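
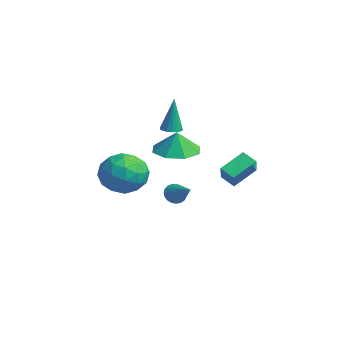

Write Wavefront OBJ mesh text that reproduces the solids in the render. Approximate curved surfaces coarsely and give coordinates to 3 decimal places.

v -1.116 -0.211 1.842
v -0.599 -0.162 1.825
v -1.064 -0.089 3.698
v -0.671 0.057 1.812
v -0.832 0.223 1.806
v -1.049 0.303 1.807
v -1.28 0.282 1.814
v -1.477 0.162 1.828
v -1.604 -0.031 1.844
v -1.633 -0.26 1.86
v -1.56 -0.479 1.873
v -1.4 -0.646 1.879
v -1.182 -0.726 1.878
v -0.952 -0.704 1.87
v -0.754 -0.585 1.857
v -0.628 -0.391 1.841
v -3.141 0.84 -3.099
v -2.85 0.763 -3.618
v -1.779 1.02 -2.361
v -2.885 1.01 -3.614
v -2.964 1.228 -3.521
v -3.074 1.378 -3.355
v -3.195 1.436 -3.145
v -3.307 1.39 -2.927
v -3.391 1.25 -2.738
v -3.431 1.038 -2.612
v -3.421 0.792 -2.57
v -3.363 0.555 -2.62
v -3.267 0.367 -2.752
v -3.148 0.26 -2.945
v -3.029 0.254 -3.164
v -2.929 0.349 -3.371
v -2.866 0.529 -3.532
v 1.705 0.932 0.228
v 1.492 2.116 0.962
v 0.9 1.327 -0.643
v 0.687 2.512 0.091
v 2.313 1.288 -0.171
v 2.1 2.473 0.563
v 1.508 1.684 -1.042
v 1.295 2.868 -0.308
v -0.949 -2.146 0.165
v 0.169 -1.792 -0.131
v -0.449 -4.008 -0.169
v 0.669 -3.654 -0.465
v 0.291 -3.569 0.681
v -0.018 -2.418 0.887
v -0.262 -3.382 -1.187
v -0.571 -2.231 -0.981
v 0.594 -2.557 -0.966
v 0.935 -2.672 0.188
v -1.215 -3.128 -0.488
v -0.874 -3.243 0.666
v -0.434 -1.806 0.046
v 0.154 -3.994 -0.346
v -0.068 -3.944 0.327
v 0.589 -3.736 0.153
v -0.544 -2.173 0.645
v 0.113 -1.966 0.471
v 0.185 -3.01 0.948
v -0.393 -3.834 -0.771
v 0.264 -3.627 -0.945
v -0.869 -2.064 -0.453
v -0.212 -1.856 -0.627
v -0.465 -2.79 -1.248
v 0.473 -2.047 -0.619
v 0.767 -3.142 -0.815
v 0.22 -2.981 -1.239
v 0.038 -2.305 -1.118
v 0.674 -2.115 0.06
v 0.968 -3.209 -0.136
v 0.745 -3.159 0.537
v 0.564 -2.483 0.658
v 0.923 -2.564 -0.431
v -1.248 -2.591 -0.164
v -0.954 -3.685 -0.36
v -0.844 -3.317 -0.958
v -1.025 -2.641 -0.837
v -1.047 -2.658 0.515
v -0.753 -3.753 0.319
v -0.318 -3.495 0.818
v -0.5 -2.819 0.939
v -1.203 -3.236 0.131
v 2.916 -1.68 2.146
v 3.974 -1.739 1.996
v 3.064 -1.72 3.214
v 3.709 -0.967 2.062
v 2.98 -0.612 2.177
v 2.213 -0.883 2.274
v 1.858 -1.62 2.295
v 2.122 -2.393 2.229
v 2.851 -2.747 2.114
v 3.618 -2.476 2.017
f 2 1 4
f 2 4 3
f 4 1 5
f 4 5 3
f 5 1 6
f 5 6 3
f 6 1 7
f 6 7 3
f 7 1 8
f 7 8 3
f 8 1 9
f 8 9 3
f 9 1 10
f 9 10 3
f 10 1 11
f 10 11 3
f 11 1 12
f 11 12 3
f 12 1 13
f 12 13 3
f 13 1 14
f 13 14 3
f 14 1 15
f 14 15 3
f 15 1 16
f 15 16 3
f 16 1 2
f 16 2 3
f 18 17 20
f 18 20 19
f 20 17 21
f 20 21 19
f 21 17 22
f 21 22 19
f 22 17 23
f 22 23 19
f 23 17 24
f 23 24 19
f 24 17 25
f 24 25 19
f 25 17 26
f 25 26 19
f 26 17 27
f 26 27 19
f 27 17 28
f 27 28 19
f 28 17 29
f 28 29 19
f 29 17 30
f 29 30 19
f 30 17 31
f 30 31 19
f 31 17 32
f 31 32 19
f 32 17 33
f 32 33 19
f 33 17 18
f 33 18 19
f 35 37 34
f 38 35 34
f 34 37 36
f 36 38 34
f 35 41 37
f 39 35 38
f 39 41 35
f 37 41 36
f 40 38 36
f 36 41 40
f 40 39 38
f 41 39 40
f 42 79 58
f 79 53 82
f 58 82 47
f 79 82 58
f 42 58 54
f 58 47 59
f 54 59 43
f 58 59 54
f 42 54 63
f 54 43 64
f 63 64 49
f 54 64 63
f 42 63 75
f 63 49 78
f 75 78 52
f 63 78 75
f 42 75 79
f 75 52 83
f 79 83 53
f 75 83 79
f 43 59 70
f 59 47 73
f 70 73 51
f 59 73 70
f 47 82 60
f 82 53 81
f 60 81 46
f 82 81 60
f 53 83 80
f 83 52 76
f 80 76 44
f 83 76 80
f 52 78 77
f 78 49 65
f 77 65 48
f 78 65 77
f 49 64 69
f 64 43 66
f 69 66 50
f 64 66 69
f 45 71 57
f 71 51 72
f 57 72 46
f 71 72 57
f 45 57 55
f 57 46 56
f 55 56 44
f 57 56 55
f 45 55 62
f 55 44 61
f 62 61 48
f 55 61 62
f 45 62 67
f 62 48 68
f 67 68 50
f 62 68 67
f 45 67 71
f 67 50 74
f 71 74 51
f 67 74 71
f 46 72 60
f 72 51 73
f 60 73 47
f 72 73 60
f 44 56 80
f 56 46 81
f 80 81 53
f 56 81 80
f 48 61 77
f 61 44 76
f 77 76 52
f 61 76 77
f 50 68 69
f 68 48 65
f 69 65 49
f 68 65 69
f 51 74 70
f 74 50 66
f 70 66 43
f 74 66 70
f 85 84 87
f 85 87 86
f 87 84 88
f 87 88 86
f 88 84 89
f 88 89 86
f 89 84 90
f 89 90 86
f 90 84 91
f 90 91 86
f 91 84 92
f 91 92 86
f 92 84 93
f 92 93 86
f 93 84 85
f 93 85 86



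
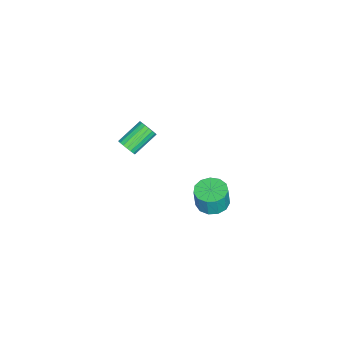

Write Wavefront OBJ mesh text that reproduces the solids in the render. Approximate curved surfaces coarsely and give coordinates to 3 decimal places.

v 1.059 3.964 -4.434
v 1.729 4.482 -4.505
v 1.891 4.435 -3.316
v 1.221 3.916 -3.246
v 1.346 4.764 -4.441
v 1.508 4.716 -3.253
v 0.873 4.791 -4.376
v 1.034 4.744 -3.188
v 0.458 4.556 -4.329
v 0.62 4.508 -3.141
v 0.235 4.132 -4.315
v 0.396 4.085 -3.127
v 0.273 3.656 -4.339
v 0.434 3.608 -3.151
v 0.56 3.277 -4.394
v 0.722 3.229 -3.205
v 1.007 3.116 -4.461
v 1.168 3.068 -3.273
v 1.469 3.224 -4.519
v 1.631 3.177 -3.331
v 1.802 3.567 -4.551
v 1.964 3.52 -3.363
v 1.899 4.036 -4.545
v 2.06 3.989 -3.357
v 4.327 0.835 2.192
v 4.684 1.172 2.392
v 3.63 1.842 3.148
v 3.273 1.505 2.948
v 4.613 1.281 2.196
v 3.559 1.951 2.951
v 4.486 1.302 1.999
v 3.431 1.972 2.754
v 4.326 1.231 1.84
v 3.272 1.901 2.595
v 4.168 1.081 1.751
v 3.113 1.751 2.506
v 4.04 0.883 1.749
v 2.986 1.552 2.505
v 3.97 0.675 1.835
v 2.915 1.344 2.591
v 3.97 0.498 1.992
v 2.916 1.168 2.748
v 4.041 0.389 2.189
v 2.987 1.059 2.944
v 4.169 0.368 2.386
v 3.114 1.038 3.141
v 4.328 0.439 2.545
v 3.274 1.109 3.3
v 4.487 0.589 2.634
v 3.432 1.259 3.389
v 4.614 0.788 2.635
v 3.56 1.457 3.391
v 4.685 0.996 2.549
v 3.63 1.665 3.305
f 2 1 5
f 2 5 3
f 3 5 6
f 3 6 4
f 5 1 7
f 5 7 6
f 6 7 8
f 6 8 4
f 7 1 9
f 7 9 8
f 8 9 10
f 8 10 4
f 9 1 11
f 9 11 10
f 10 11 12
f 10 12 4
f 11 1 13
f 11 13 12
f 12 13 14
f 12 14 4
f 13 1 15
f 13 15 14
f 14 15 16
f 14 16 4
f 15 1 17
f 15 17 16
f 16 17 18
f 16 18 4
f 17 1 19
f 17 19 18
f 18 19 20
f 18 20 4
f 19 1 21
f 19 21 20
f 20 21 22
f 20 22 4
f 21 1 23
f 21 23 22
f 22 23 24
f 22 24 4
f 23 1 2
f 23 2 24
f 24 2 3
f 24 3 4
f 26 25 29
f 26 29 27
f 27 29 30
f 27 30 28
f 29 25 31
f 29 31 30
f 30 31 32
f 30 32 28
f 31 25 33
f 31 33 32
f 32 33 34
f 32 34 28
f 33 25 35
f 33 35 34
f 34 35 36
f 34 36 28
f 35 25 37
f 35 37 36
f 36 37 38
f 36 38 28
f 37 25 39
f 37 39 38
f 38 39 40
f 38 40 28
f 39 25 41
f 39 41 40
f 40 41 42
f 40 42 28
f 41 25 43
f 41 43 42
f 42 43 44
f 42 44 28
f 43 25 45
f 43 45 44
f 44 45 46
f 44 46 28
f 45 25 47
f 45 47 46
f 46 47 48
f 46 48 28
f 47 25 49
f 47 49 48
f 48 49 50
f 48 50 28
f 49 25 51
f 49 51 50
f 50 51 52
f 50 52 28
f 51 25 53
f 51 53 52
f 52 53 54
f 52 54 28
f 53 25 26
f 53 26 54
f 54 26 27
f 54 27 28



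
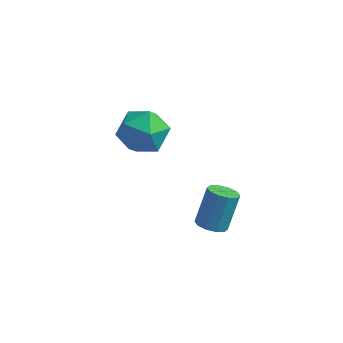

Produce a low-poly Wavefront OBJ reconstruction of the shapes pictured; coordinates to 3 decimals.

v -1.484 2.533 -2.5
v -0.997 2.014 -3.517
v -2.083 0.726 -1.863
v -1.596 0.207 -2.88
v -0.852 0.691 -2.014
v -0.481 1.808 -2.407
v -2.599 0.932 -2.973
v -2.228 2.049 -3.366
v -1.686 1.024 -3.809
v -0.607 0.875 -3.216
v -2.473 1.865 -2.164
v -1.394 1.716 -1.571
v 3.344 -2.421 -3.343
v 3.698 -1.935 -3.639
v 3.829 -1.113 -2.134
v 3.476 -1.599 -1.837
v 3.297 -1.833 -3.66
v 3.429 -1.011 -2.154
v 2.914 -1.955 -3.559
v 3.046 -1.133 -2.054
v 2.696 -2.255 -3.376
v 2.827 -1.434 -1.871
v 2.725 -2.619 -3.18
v 2.857 -1.797 -1.675
v 2.991 -2.907 -3.046
v 3.122 -2.085 -1.541
v 3.391 -3.009 -3.026
v 3.523 -2.187 -1.52
v 3.774 -2.887 -3.126
v 3.906 -2.065 -1.621
v 3.993 -2.586 -3.309
v 4.124 -1.765 -1.804
v 3.963 -2.223 -3.505
v 4.095 -1.401 -2
f 1 12 6
f 1 6 2
f 1 2 8
f 1 8 11
f 1 11 12
f 2 6 10
f 6 12 5
f 12 11 3
f 11 8 7
f 8 2 9
f 4 10 5
f 4 5 3
f 4 3 7
f 4 7 9
f 4 9 10
f 5 10 6
f 3 5 12
f 7 3 11
f 9 7 8
f 10 9 2
f 14 13 17
f 14 17 15
f 15 17 18
f 15 18 16
f 17 13 19
f 17 19 18
f 18 19 20
f 18 20 16
f 19 13 21
f 19 21 20
f 20 21 22
f 20 22 16
f 21 13 23
f 21 23 22
f 22 23 24
f 22 24 16
f 23 13 25
f 23 25 24
f 24 25 26
f 24 26 16
f 25 13 27
f 25 27 26
f 26 27 28
f 26 28 16
f 27 13 29
f 27 29 28
f 28 29 30
f 28 30 16
f 29 13 31
f 29 31 30
f 30 31 32
f 30 32 16
f 31 13 33
f 31 33 32
f 32 33 34
f 32 34 16
f 33 13 14
f 33 14 34
f 34 14 15
f 34 15 16



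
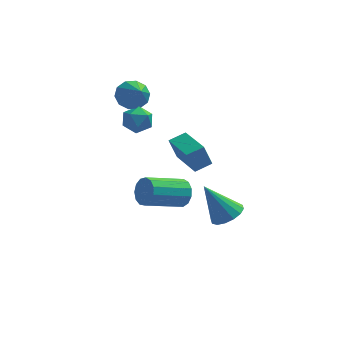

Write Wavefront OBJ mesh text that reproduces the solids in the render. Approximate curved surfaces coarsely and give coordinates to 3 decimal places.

v -1.656 2.223 0.837
v -1.286 1.879 0.259
v -1.834 1.121 1.381
v -1.464 0.777 0.803
v -1.078 1.223 1.293
v -0.968 1.905 0.958
v -2.152 1.095 0.682
v -2.042 1.777 0.347
v -1.593 1.182 0.164
v -0.929 1.261 0.541
v -2.191 1.739 1.099
v -1.527 1.818 1.476
v 0.393 1.096 -3.516
v 0.834 0.793 -2.991
v -0.712 -0.22 -2.279
v -1.153 0.084 -2.804
v 0.677 1.148 -2.824
v -0.868 0.136 -2.112
v 0.431 1.487 -2.877
v -1.115 0.475 -2.165
v 0.172 1.702 -3.133
v -1.373 0.69 -2.421
v -0.017 1.725 -3.51
v -1.562 0.712 -2.799
v -0.075 1.548 -3.89
v -1.621 0.535 -3.178
v 0.015 1.228 -4.15
v -1.531 0.215 -3.438
v 0.225 0.866 -4.209
v -1.321 -0.147 -3.498
v 0.488 0.577 -4.048
v -1.057 -0.436 -3.337
v 0.721 0.453 -3.718
v -0.824 -0.56 -3.007
v 0.85 0.534 -3.324
v -0.696 -0.479 -2.612
v 0.493 -2.553 1.272
v 0.161 -2.646 2.296
v 1.149 -2.149 1.522
v 0.817 -2.241 2.545
v 1.343 -4.019 1.415
v 1.011 -4.111 2.438
v 1.999 -3.614 1.664
v 1.667 -3.707 2.688
v 2.494 -1.02 -3.258
v 3.111 -0.635 -2.901
v 1.486 -0.94 -1.602
v 2.871 -0.33 -3.062
v 2.53 -0.211 -3.275
v 2.18 -0.309 -3.484
v 1.914 -0.597 -3.632
v 1.803 -0.999 -3.68
v 1.878 -1.406 -3.614
v 2.117 -1.71 -3.454
v 2.458 -1.829 -3.24
v 2.808 -1.732 -3.032
v 3.075 -1.444 -2.884
v 3.185 -1.042 -2.836
v -1.872 2.399 1.814
v -1.129 2.663 1.768
v -1.348 1.101 2.846
v -1.343 2.88 2.149
v -1.759 2.913 2.402
v -2.218 2.75 2.431
v -2.545 2.453 2.223
v -2.615 2.135 1.859
v -2.402 1.918 1.478
v -1.985 1.885 1.225
v -1.526 2.048 1.196
v -1.199 2.345 1.404
f 1 12 6
f 1 6 2
f 1 2 8
f 1 8 11
f 1 11 12
f 2 6 10
f 6 12 5
f 12 11 3
f 11 8 7
f 8 2 9
f 4 10 5
f 4 5 3
f 4 3 7
f 4 7 9
f 4 9 10
f 5 10 6
f 3 5 12
f 7 3 11
f 9 7 8
f 10 9 2
f 14 13 17
f 14 17 15
f 15 17 18
f 15 18 16
f 17 13 19
f 17 19 18
f 18 19 20
f 18 20 16
f 19 13 21
f 19 21 20
f 20 21 22
f 20 22 16
f 21 13 23
f 21 23 22
f 22 23 24
f 22 24 16
f 23 13 25
f 23 25 24
f 24 25 26
f 24 26 16
f 25 13 27
f 25 27 26
f 26 27 28
f 26 28 16
f 27 13 29
f 27 29 28
f 28 29 30
f 28 30 16
f 29 13 31
f 29 31 30
f 30 31 32
f 30 32 16
f 31 13 33
f 31 33 32
f 32 33 34
f 32 34 16
f 33 13 35
f 33 35 34
f 34 35 36
f 34 36 16
f 35 13 14
f 35 14 36
f 36 14 15
f 36 15 16
f 38 40 37
f 41 38 37
f 37 40 39
f 39 41 37
f 38 44 40
f 42 38 41
f 42 44 38
f 40 44 39
f 43 41 39
f 39 44 43
f 43 42 41
f 44 42 43
f 46 45 48
f 46 48 47
f 48 45 49
f 48 49 47
f 49 45 50
f 49 50 47
f 50 45 51
f 50 51 47
f 51 45 52
f 51 52 47
f 52 45 53
f 52 53 47
f 53 45 54
f 53 54 47
f 54 45 55
f 54 55 47
f 55 45 56
f 55 56 47
f 56 45 57
f 56 57 47
f 57 45 58
f 57 58 47
f 58 45 46
f 58 46 47
f 60 59 62
f 60 62 61
f 62 59 63
f 62 63 61
f 63 59 64
f 63 64 61
f 64 59 65
f 64 65 61
f 65 59 66
f 65 66 61
f 66 59 67
f 66 67 61
f 67 59 68
f 67 68 61
f 68 59 69
f 68 69 61
f 69 59 70
f 69 70 61
f 70 59 60
f 70 60 61



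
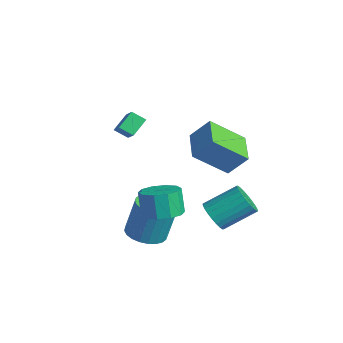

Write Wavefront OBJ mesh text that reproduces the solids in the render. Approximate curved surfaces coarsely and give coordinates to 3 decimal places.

v 4.34 -0.706 2.015
v 3.898 -2.295 3.363
v 2.797 -0.03 2.307
v 2.355 -1.618 3.655
v 4.865 0.038 3.065
v 4.423 -1.55 4.413
v 3.322 0.715 3.357
v 2.88 -0.874 4.705
v 1.775 -3.6 -2.811
v 2.791 -3.58 -2.894
v 2.942 -3.079 -0.911
v 1.925 -3.1 -0.829
v 2.698 -3.203 -2.982
v 2.849 -2.703 -0.999
v 2.465 -2.887 -3.044
v 2.616 -2.386 -1.062
v 2.127 -2.679 -3.071
v 2.278 -2.178 -1.088
v 1.735 -2.611 -3.058
v 1.886 -2.111 -1.075
v 1.349 -2.694 -3.007
v 1.5 -2.194 -1.025
v 1.028 -2.915 -2.927
v 1.179 -2.415 -0.945
v 0.82 -3.241 -2.829
v 0.971 -2.74 -0.847
v 0.758 -3.621 -2.729
v 0.909 -3.12 -0.746
v 0.851 -3.997 -2.641
v 1.002 -3.497 -0.658
v 1.084 -4.314 -2.578
v 1.235 -3.813 -0.596
v 1.422 -4.522 -2.552
v 1.573 -4.021 -0.569
v 1.814 -4.589 -2.565
v 1.965 -4.089 -0.582
v 2.2 -4.506 -2.615
v 2.351 -4.006 -0.633
v 2.521 -4.285 -2.695
v 2.672 -3.785 -0.713
v 2.729 -3.96 -2.793
v 2.88 -3.459 -0.811
v 3.881 -3.744 -0.039
v 4.573 -4.377 0.245
v 4.111 -4.309 1.523
v 3.419 -3.676 1.239
v 4.799 -3.817 0.297
v 4.337 -3.75 1.575
v 4.674 -3.23 0.221
v 4.212 -3.162 1.498
v 4.246 -2.838 0.046
v 3.784 -2.771 1.323
v 3.679 -2.793 -0.162
v 3.217 -2.725 1.115
v 3.189 -3.111 -0.323
v 2.727 -3.043 0.955
v 2.963 -3.67 -0.375
v 2.501 -3.603 0.903
v 3.088 -4.258 -0.298
v 2.626 -4.19 0.979
v 3.516 -4.649 -0.123
v 3.054 -4.582 1.154
v 4.083 -4.695 0.085
v 3.621 -4.627 1.362
v -2.246 -3.275 1.868
v -2.576 -2.455 2.522
v -1.79 -2.748 1.437
v -2.12 -1.927 2.092
v -1.1 -3.533 2.768
v -1.43 -2.712 3.423
v -0.644 -3.005 2.338
v -0.974 -2.185 2.992
v 3.07 -0.756 -1.734
v 3.325 -0.355 -2.462
v 3.725 1.218 -1.455
v 3.47 0.816 -0.726
v 2.995 -0.275 -2.455
v 3.395 1.297 -1.447
v 2.677 -0.269 -2.338
v 3.076 1.303 -1.33
v 2.418 -0.338 -2.129
v 2.818 1.235 -1.121
v 2.259 -0.469 -1.86
v 2.658 1.103 -0.852
v 2.223 -0.645 -1.571
v 2.622 0.928 -0.564
v 2.316 -0.838 -1.308
v 2.716 0.735 -0.3
v 2.524 -1.018 -1.109
v 2.924 0.555 -0.102
v 2.815 -1.158 -1.005
v 3.215 0.415 0.002
v 3.145 -1.237 -1.013
v 3.545 0.335 -0.005
v 3.464 -1.243 -1.13
v 3.863 0.329 -0.122
v 3.722 -1.175 -1.339
v 4.122 0.398 -0.331
v 3.882 -1.043 -1.608
v 4.281 0.529 -0.6
v 3.918 -0.868 -1.896
v 4.317 0.705 -0.889
v 3.824 -0.675 -2.16
v 4.224 0.898 -1.152
v 3.616 -0.495 -2.358
v 4.016 1.078 -1.351
f 2 4 1
f 5 2 1
f 1 4 3
f 3 5 1
f 2 8 4
f 6 2 5
f 6 8 2
f 4 8 3
f 7 5 3
f 3 8 7
f 7 6 5
f 8 6 7
f 10 9 13
f 10 13 11
f 11 13 14
f 11 14 12
f 13 9 15
f 13 15 14
f 14 15 16
f 14 16 12
f 15 9 17
f 15 17 16
f 16 17 18
f 16 18 12
f 17 9 19
f 17 19 18
f 18 19 20
f 18 20 12
f 19 9 21
f 19 21 20
f 20 21 22
f 20 22 12
f 21 9 23
f 21 23 22
f 22 23 24
f 22 24 12
f 23 9 25
f 23 25 24
f 24 25 26
f 24 26 12
f 25 9 27
f 25 27 26
f 26 27 28
f 26 28 12
f 27 9 29
f 27 29 28
f 28 29 30
f 28 30 12
f 29 9 31
f 29 31 30
f 30 31 32
f 30 32 12
f 31 9 33
f 31 33 32
f 32 33 34
f 32 34 12
f 33 9 35
f 33 35 34
f 34 35 36
f 34 36 12
f 35 9 37
f 35 37 36
f 36 37 38
f 36 38 12
f 37 9 39
f 37 39 38
f 38 39 40
f 38 40 12
f 39 9 41
f 39 41 40
f 40 41 42
f 40 42 12
f 41 9 10
f 41 10 42
f 42 10 11
f 42 11 12
f 44 43 47
f 44 47 45
f 45 47 48
f 45 48 46
f 47 43 49
f 47 49 48
f 48 49 50
f 48 50 46
f 49 43 51
f 49 51 50
f 50 51 52
f 50 52 46
f 51 43 53
f 51 53 52
f 52 53 54
f 52 54 46
f 53 43 55
f 53 55 54
f 54 55 56
f 54 56 46
f 55 43 57
f 55 57 56
f 56 57 58
f 56 58 46
f 57 43 59
f 57 59 58
f 58 59 60
f 58 60 46
f 59 43 61
f 59 61 60
f 60 61 62
f 60 62 46
f 61 43 63
f 61 63 62
f 62 63 64
f 62 64 46
f 63 43 44
f 63 44 64
f 64 44 45
f 64 45 46
f 66 68 65
f 69 66 65
f 65 68 67
f 67 69 65
f 66 72 68
f 70 66 69
f 70 72 66
f 68 72 67
f 71 69 67
f 67 72 71
f 71 70 69
f 72 70 71
f 74 73 77
f 74 77 75
f 75 77 78
f 75 78 76
f 77 73 79
f 77 79 78
f 78 79 80
f 78 80 76
f 79 73 81
f 79 81 80
f 80 81 82
f 80 82 76
f 81 73 83
f 81 83 82
f 82 83 84
f 82 84 76
f 83 73 85
f 83 85 84
f 84 85 86
f 84 86 76
f 85 73 87
f 85 87 86
f 86 87 88
f 86 88 76
f 87 73 89
f 87 89 88
f 88 89 90
f 88 90 76
f 89 73 91
f 89 91 90
f 90 91 92
f 90 92 76
f 91 73 93
f 91 93 92
f 92 93 94
f 92 94 76
f 93 73 95
f 93 95 94
f 94 95 96
f 94 96 76
f 95 73 97
f 95 97 96
f 96 97 98
f 96 98 76
f 97 73 99
f 97 99 98
f 98 99 100
f 98 100 76
f 99 73 101
f 99 101 100
f 100 101 102
f 100 102 76
f 101 73 103
f 101 103 102
f 102 103 104
f 102 104 76
f 103 73 105
f 103 105 104
f 104 105 106
f 104 106 76
f 105 73 74
f 105 74 106
f 106 74 75
f 106 75 76



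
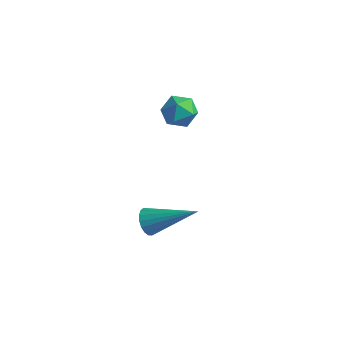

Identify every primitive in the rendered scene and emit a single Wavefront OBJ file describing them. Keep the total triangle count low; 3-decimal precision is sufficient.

v 1.195 -1.35 1.298
v 1.487 -1.723 1.084
v 2.665 -0.71 2.182
v 1.504 -1.55 0.931
v 1.46 -1.338 0.85
v 1.363 -1.128 0.859
v 1.233 -0.962 0.954
v 1.096 -0.872 1.118
v 0.978 -0.877 1.317
v 0.904 -0.976 1.512
v 0.887 -1.149 1.666
v 0.931 -1.362 1.746
v 1.028 -1.572 1.737
v 1.157 -1.738 1.642
v 1.295 -1.827 1.478
v 1.412 -1.822 1.279
v -1.207 3.019 2.459
v -0.807 3.561 2.627
v -0.373 2.319 2.733
v 0.027 2.861 2.901
v -0.524 2.702 3.292
v -1.039 3.135 3.123
v -0.141 2.745 2.237
v -0.656 3.178 2.068
v -0.148 3.392 2.49
v -0.385 3.365 3.142
v -0.795 2.515 2.218
v -1.032 2.488 2.87
f 2 1 4
f 2 4 3
f 4 1 5
f 4 5 3
f 5 1 6
f 5 6 3
f 6 1 7
f 6 7 3
f 7 1 8
f 7 8 3
f 8 1 9
f 8 9 3
f 9 1 10
f 9 10 3
f 10 1 11
f 10 11 3
f 11 1 12
f 11 12 3
f 12 1 13
f 12 13 3
f 13 1 14
f 13 14 3
f 14 1 15
f 14 15 3
f 15 1 16
f 15 16 3
f 16 1 2
f 16 2 3
f 17 28 22
f 17 22 18
f 17 18 24
f 17 24 27
f 17 27 28
f 18 22 26
f 22 28 21
f 28 27 19
f 27 24 23
f 24 18 25
f 20 26 21
f 20 21 19
f 20 19 23
f 20 23 25
f 20 25 26
f 21 26 22
f 19 21 28
f 23 19 27
f 25 23 24
f 26 25 18



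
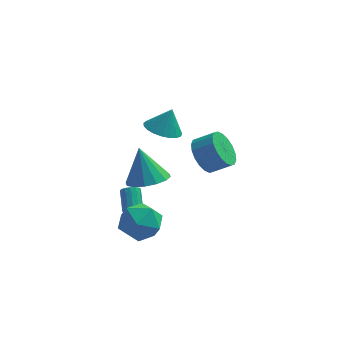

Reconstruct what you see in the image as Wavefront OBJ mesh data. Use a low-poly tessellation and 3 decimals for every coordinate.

v 0.561 3.114 -2.239
v 1.144 3.224 -3.154
v 2.182 3.197 -2.495
v 1.599 3.086 -1.581
v 1.07 3.684 -3.017
v 2.108 3.656 -2.358
v 0.894 4.03 -2.726
v 1.933 4.003 -2.067
v 0.653 4.195 -2.339
v 1.691 4.168 -1.68
v 0.394 4.146 -1.932
v 1.432 4.119 -1.274
v 0.167 3.893 -1.586
v 1.205 3.865 -0.927
v 0.019 3.485 -1.37
v 1.057 3.457 -0.711
v -0.022 3.003 -1.325
v 1.016 2.976 -0.666
v 0.052 2.544 -1.462
v 1.09 2.516 -0.803
v 0.227 2.197 -1.753
v 1.266 2.17 -1.094
v 0.469 2.032 -2.14
v 1.507 2.005 -1.481
v 0.728 2.081 -2.546
v 1.766 2.054 -1.888
v 0.955 2.335 -2.893
v 1.993 2.307 -2.234
v 1.103 2.743 -3.109
v 2.141 2.715 -2.45
v -1.947 -1.144 -2.64
v -0.936 -1.52 -3.186
v -2.884 -2.74 -3.274
v -1.873 -3.116 -3.82
v -1.937 -3.1 -2.613
v -1.358 -2.114 -2.221
v -2.462 -2.146 -4.239
v -1.883 -1.16 -3.847
v -1.254 -2.139 -4.175
v -0.93 -2.729 -3.17
v -2.89 -1.531 -3.29
v -2.566 -2.121 -2.285
v -2.461 -0.604 -3.695
v -2.062 -0.369 -3.885
v -2.301 0.64 -3.134
v -2.699 0.404 -2.945
v -2.259 -0.301 -4.039
v -2.498 0.707 -3.288
v -2.511 -0.315 -4.1
v -2.749 0.694 -3.349
v -2.748 -0.406 -4.053
v -2.987 0.603 -3.302
v -2.909 -0.55 -3.91
v -3.148 0.458 -3.16
v -2.949 -0.709 -3.71
v -3.188 0.3 -2.959
v -2.859 -0.84 -3.506
v -3.098 0.169 -2.755
v -2.662 -0.907 -3.352
v -2.901 0.101 -2.601
v -2.411 -0.894 -3.291
v -2.649 0.115 -2.54
v -2.173 -0.803 -3.338
v -2.412 0.206 -2.587
v -2.012 -0.658 -3.48
v -2.251 0.35 -2.73
v -1.972 -0.5 -3.681
v -2.211 0.509 -2.93
v -1.481 3.541 -0.71
v -0.679 4.026 -1.086
v -1.039 3.819 0.59
v -0.962 4.335 -1.056
v -1.335 4.506 -0.966
v -1.733 4.511 -0.832
v -2.087 4.347 -0.677
v -2.337 4.044 -0.527
v -2.438 3.654 -0.409
v -2.374 3.245 -0.343
v -2.155 2.886 -0.34
v -1.82 2.641 -0.401
v -1.426 2.551 -0.516
v -1.041 2.632 -0.664
v -0.733 2.871 -0.82
v -0.554 3.225 -0.957
v -0.535 3.634 -1.051
v -1.479 -2.461 0.124
v -0.568 -1.904 0.196
v -1.961 -1.899 1.896
v -0.936 -1.549 -0.017
v -1.45 -1.439 -0.192
v -1.971 -1.602 -0.282
v -2.361 -1.995 -0.263
v -2.514 -2.513 -0.141
v -2.39 -3.017 0.052
v -2.022 -3.372 0.265
v -1.508 -3.483 0.44
v -0.987 -3.319 0.53
v -0.597 -2.926 0.511
v -0.444 -2.408 0.389
f 2 1 5
f 2 5 3
f 3 5 6
f 3 6 4
f 5 1 7
f 5 7 6
f 6 7 8
f 6 8 4
f 7 1 9
f 7 9 8
f 8 9 10
f 8 10 4
f 9 1 11
f 9 11 10
f 10 11 12
f 10 12 4
f 11 1 13
f 11 13 12
f 12 13 14
f 12 14 4
f 13 1 15
f 13 15 14
f 14 15 16
f 14 16 4
f 15 1 17
f 15 17 16
f 16 17 18
f 16 18 4
f 17 1 19
f 17 19 18
f 18 19 20
f 18 20 4
f 19 1 21
f 19 21 20
f 20 21 22
f 20 22 4
f 21 1 23
f 21 23 22
f 22 23 24
f 22 24 4
f 23 1 25
f 23 25 24
f 24 25 26
f 24 26 4
f 25 1 27
f 25 27 26
f 26 27 28
f 26 28 4
f 27 1 29
f 27 29 28
f 28 29 30
f 28 30 4
f 29 1 2
f 29 2 30
f 30 2 3
f 30 3 4
f 31 42 36
f 31 36 32
f 31 32 38
f 31 38 41
f 31 41 42
f 32 36 40
f 36 42 35
f 42 41 33
f 41 38 37
f 38 32 39
f 34 40 35
f 34 35 33
f 34 33 37
f 34 37 39
f 34 39 40
f 35 40 36
f 33 35 42
f 37 33 41
f 39 37 38
f 40 39 32
f 44 43 47
f 44 47 45
f 45 47 48
f 45 48 46
f 47 43 49
f 47 49 48
f 48 49 50
f 48 50 46
f 49 43 51
f 49 51 50
f 50 51 52
f 50 52 46
f 51 43 53
f 51 53 52
f 52 53 54
f 52 54 46
f 53 43 55
f 53 55 54
f 54 55 56
f 54 56 46
f 55 43 57
f 55 57 56
f 56 57 58
f 56 58 46
f 57 43 59
f 57 59 58
f 58 59 60
f 58 60 46
f 59 43 61
f 59 61 60
f 60 61 62
f 60 62 46
f 61 43 63
f 61 63 62
f 62 63 64
f 62 64 46
f 63 43 65
f 63 65 64
f 64 65 66
f 64 66 46
f 65 43 67
f 65 67 66
f 66 67 68
f 66 68 46
f 67 43 44
f 67 44 68
f 68 44 45
f 68 45 46
f 70 69 72
f 70 72 71
f 72 69 73
f 72 73 71
f 73 69 74
f 73 74 71
f 74 69 75
f 74 75 71
f 75 69 76
f 75 76 71
f 76 69 77
f 76 77 71
f 77 69 78
f 77 78 71
f 78 69 79
f 78 79 71
f 79 69 80
f 79 80 71
f 80 69 81
f 80 81 71
f 81 69 82
f 81 82 71
f 82 69 83
f 82 83 71
f 83 69 84
f 83 84 71
f 84 69 85
f 84 85 71
f 85 69 70
f 85 70 71
f 87 86 89
f 87 89 88
f 89 86 90
f 89 90 88
f 90 86 91
f 90 91 88
f 91 86 92
f 91 92 88
f 92 86 93
f 92 93 88
f 93 86 94
f 93 94 88
f 94 86 95
f 94 95 88
f 95 86 96
f 95 96 88
f 96 86 97
f 96 97 88
f 97 86 98
f 97 98 88
f 98 86 99
f 98 99 88
f 99 86 87
f 99 87 88



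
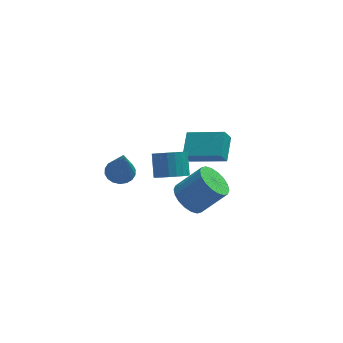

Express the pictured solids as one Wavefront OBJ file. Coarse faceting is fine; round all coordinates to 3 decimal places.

v 1.175 -0.074 -0.261
v 1.877 -0.405 0.034
v 1.927 0.503 0.935
v 1.225 0.834 0.641
v 1.996 -0.18 -0.199
v 2.046 0.728 0.702
v 1.973 0.063 -0.443
v 2.023 0.971 0.458
v 1.812 0.283 -0.655
v 1.862 1.19 0.246
v 1.541 0.441 -0.799
v 1.591 1.348 0.102
v 1.207 0.51 -0.85
v 1.257 1.417 0.051
v 0.867 0.478 -0.799
v 0.917 1.385 0.102
v 0.581 0.35 -0.655
v 0.631 1.258 0.246
v 0.397 0.15 -0.443
v 0.447 1.057 0.458
v 0.347 -0.089 -0.199
v 0.397 0.818 0.702
v 0.441 -0.326 0.034
v 0.491 0.582 0.935
v 0.662 -0.519 0.216
v 0.712 0.389 1.117
v 0.971 -0.635 0.316
v 1.021 0.273 1.217
v 1.316 -0.654 0.316
v 1.366 0.254 1.217
v 1.636 -0.573 0.216
v 1.686 0.335 1.117
v 2.145 2.779 -1.729
v 3.829 1.948 -1.131
v 2.557 4.024 -1.159
v 4.24 3.194 -0.561
v 2.5 2.986 -2.439
v 4.183 2.156 -1.841
v 2.911 4.232 -1.869
v 4.595 3.401 -1.271
v 1.544 -2.555 0.562
v 2.18 -2.366 -0.047
v 3.352 -2.397 1.17
v 2.716 -2.585 1.778
v 2.063 -2.003 0.075
v 3.235 -2.034 1.292
v 1.843 -1.749 0.294
v 3.015 -1.78 1.51
v 1.564 -1.655 0.565
v 2.736 -1.685 1.782
v 1.281 -1.739 0.836
v 2.453 -1.769 2.052
v 1.05 -1.984 1.052
v 2.222 -2.015 2.269
v 0.917 -2.343 1.171
v 2.089 -2.373 2.388
v 0.908 -2.743 1.17
v 2.08 -2.774 2.387
v 1.025 -3.106 1.048
v 2.197 -3.137 2.265
v 1.245 -3.36 0.83
v 2.417 -3.391 2.046
v 1.524 -3.455 0.558
v 2.696 -3.485 1.775
v 1.807 -3.371 0.288
v 2.979 -3.401 1.504
v 2.038 -3.125 0.071
v 3.21 -3.156 1.288
v 2.171 -2.767 -0.048
v 3.343 -2.797 1.169
v -0.95 1.985 -1.671
v -0.213 2.05 -1.685
v -0.85 1.295 0.331
v -0.31 2.346 -1.578
v -0.534 2.571 -1.489
v -0.841 2.679 -1.437
v -1.169 2.65 -1.431
v -1.454 2.49 -1.472
v -1.638 2.229 -1.553
v -1.687 1.92 -1.657
v -1.589 1.625 -1.764
v -1.365 1.4 -1.852
v -1.058 1.292 -1.905
v -0.73 1.321 -1.911
v -0.446 1.481 -1.87
v -0.261 1.742 -1.789
f 2 1 5
f 2 5 3
f 3 5 6
f 3 6 4
f 5 1 7
f 5 7 6
f 6 7 8
f 6 8 4
f 7 1 9
f 7 9 8
f 8 9 10
f 8 10 4
f 9 1 11
f 9 11 10
f 10 11 12
f 10 12 4
f 11 1 13
f 11 13 12
f 12 13 14
f 12 14 4
f 13 1 15
f 13 15 14
f 14 15 16
f 14 16 4
f 15 1 17
f 15 17 16
f 16 17 18
f 16 18 4
f 17 1 19
f 17 19 18
f 18 19 20
f 18 20 4
f 19 1 21
f 19 21 20
f 20 21 22
f 20 22 4
f 21 1 23
f 21 23 22
f 22 23 24
f 22 24 4
f 23 1 25
f 23 25 24
f 24 25 26
f 24 26 4
f 25 1 27
f 25 27 26
f 26 27 28
f 26 28 4
f 27 1 29
f 27 29 28
f 28 29 30
f 28 30 4
f 29 1 31
f 29 31 30
f 30 31 32
f 30 32 4
f 31 1 2
f 31 2 32
f 32 2 3
f 32 3 4
f 34 36 33
f 37 34 33
f 33 36 35
f 35 37 33
f 34 40 36
f 38 34 37
f 38 40 34
f 36 40 35
f 39 37 35
f 35 40 39
f 39 38 37
f 40 38 39
f 42 41 45
f 42 45 43
f 43 45 46
f 43 46 44
f 45 41 47
f 45 47 46
f 46 47 48
f 46 48 44
f 47 41 49
f 47 49 48
f 48 49 50
f 48 50 44
f 49 41 51
f 49 51 50
f 50 51 52
f 50 52 44
f 51 41 53
f 51 53 52
f 52 53 54
f 52 54 44
f 53 41 55
f 53 55 54
f 54 55 56
f 54 56 44
f 55 41 57
f 55 57 56
f 56 57 58
f 56 58 44
f 57 41 59
f 57 59 58
f 58 59 60
f 58 60 44
f 59 41 61
f 59 61 60
f 60 61 62
f 60 62 44
f 61 41 63
f 61 63 62
f 62 63 64
f 62 64 44
f 63 41 65
f 63 65 64
f 64 65 66
f 64 66 44
f 65 41 67
f 65 67 66
f 66 67 68
f 66 68 44
f 67 41 69
f 67 69 68
f 68 69 70
f 68 70 44
f 69 41 42
f 69 42 70
f 70 42 43
f 70 43 44
f 72 71 74
f 72 74 73
f 74 71 75
f 74 75 73
f 75 71 76
f 75 76 73
f 76 71 77
f 76 77 73
f 77 71 78
f 77 78 73
f 78 71 79
f 78 79 73
f 79 71 80
f 79 80 73
f 80 71 81
f 80 81 73
f 81 71 82
f 81 82 73
f 82 71 83
f 82 83 73
f 83 71 84
f 83 84 73
f 84 71 85
f 84 85 73
f 85 71 86
f 85 86 73
f 86 71 72
f 86 72 73



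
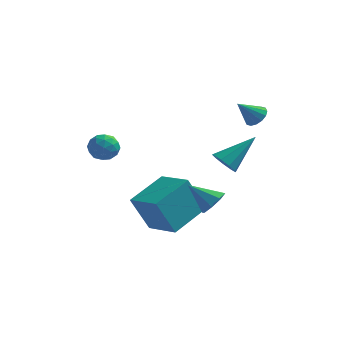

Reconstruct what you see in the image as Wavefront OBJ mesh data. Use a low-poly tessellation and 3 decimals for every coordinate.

v -2.83 -0.545 0.303
v -2.302 -0.104 -0.014
v -2.698 -1.356 -0.606
v -2.17 -0.915 -0.923
v -2.025 -1.27 -0.27
v -2.106 -0.769 0.292
v -2.894 -0.691 -0.912
v -2.975 -0.19 -0.35
v -2.342 -0.195 -0.765
v -1.805 -0.552 -0.368
v -3.195 -0.908 -0.252
v -2.658 -1.265 0.145
v -2.577 -0.253 0.224
v -2.423 -1.207 -0.844
v -2.337 -1.415 -0.46
v -2.027 -1.156 -0.647
v -2.462 -0.644 0.404
v -2.152 -0.385 0.218
v -1.989 -1.07 0.067
v -2.848 -1.075 -0.838
v -2.538 -0.816 -1.024
v -2.973 -0.304 0.027
v -2.663 -0.045 -0.16
v -3.011 -0.39 -0.687
v -2.29 -0.048 -0.403
v -2.213 -0.524 -0.937
v -2.638 -0.393 -0.931
v -2.686 -0.098 -0.601
v -1.975 -0.258 -0.17
v -1.898 -0.734 -0.704
v -1.812 -0.943 -0.321
v -1.86 -0.648 0.009
v -1.998 -0.311 -0.611
v -3.102 -0.726 0.084
v -3.025 -1.202 -0.45
v -3.14 -0.812 -0.629
v -3.188 -0.517 -0.299
v -2.787 -0.936 0.317
v -2.71 -1.412 -0.217
v -2.314 -1.362 -0.019
v -2.362 -1.067 0.311
v -3.002 -1.149 -0.009
v -0.498 -0.715 -5.14
v -1.292 -0.959 -3.343
v 0.51 1.022 -4.46
v -0.284 0.778 -2.662
v 0.904 -1.718 -4.658
v 0.11 -1.962 -2.86
v 1.912 0.019 -3.977
v 1.118 -0.225 -2.18
v 2.564 -1.634 -2.657
v 3.019 -1.454 -2.102
v 1.416 -1.546 -1.743
v 2.83 -1 -2.383
v 2.485 -0.917 -2.824
v 2.186 -1.254 -3.168
v 2.109 -1.813 -3.212
v 2.298 -2.267 -2.931
v 2.643 -2.35 -2.489
v 2.942 -2.013 -2.146
v 3.598 2.406 0.759
v 3.954 1.887 0.774
v 2.842 1.914 1.681
v 4.089 2.088 0.992
v 4.093 2.374 1.148
v 3.964 2.669 1.2
v 3.737 2.894 1.134
v 3.473 2.988 0.967
v 3.242 2.926 0.745
v 3.107 2.725 0.526
v 3.104 2.439 0.37
v 3.233 2.144 0.319
v 3.46 1.919 0.385
v 3.724 1.825 0.552
v 2.99 -1.64 -0.176
v 3.211 -1.267 -0.713
v 4.13 -0.6 1.016
v 2.828 -1.066 -0.523
v 2.522 -1.133 -0.17
v 2.434 -1.438 0.179
v 2.607 -1.837 0.362
v 2.959 -2.144 0.294
v 3.325 -2.215 0.005
v 3.535 -2.017 -0.368
v 3.49 -1.642 -0.652
f 1 38 17
f 38 12 41
f 17 41 6
f 38 41 17
f 1 17 13
f 17 6 18
f 13 18 2
f 17 18 13
f 1 13 22
f 13 2 23
f 22 23 8
f 13 23 22
f 1 22 34
f 22 8 37
f 34 37 11
f 22 37 34
f 1 34 38
f 34 11 42
f 38 42 12
f 34 42 38
f 2 18 29
f 18 6 32
f 29 32 10
f 18 32 29
f 6 41 19
f 41 12 40
f 19 40 5
f 41 40 19
f 12 42 39
f 42 11 35
f 39 35 3
f 42 35 39
f 11 37 36
f 37 8 24
f 36 24 7
f 37 24 36
f 8 23 28
f 23 2 25
f 28 25 9
f 23 25 28
f 4 30 16
f 30 10 31
f 16 31 5
f 30 31 16
f 4 16 14
f 16 5 15
f 14 15 3
f 16 15 14
f 4 14 21
f 14 3 20
f 21 20 7
f 14 20 21
f 4 21 26
f 21 7 27
f 26 27 9
f 21 27 26
f 4 26 30
f 26 9 33
f 30 33 10
f 26 33 30
f 5 31 19
f 31 10 32
f 19 32 6
f 31 32 19
f 3 15 39
f 15 5 40
f 39 40 12
f 15 40 39
f 7 20 36
f 20 3 35
f 36 35 11
f 20 35 36
f 9 27 28
f 27 7 24
f 28 24 8
f 27 24 28
f 10 33 29
f 33 9 25
f 29 25 2
f 33 25 29
f 44 46 43
f 47 44 43
f 43 46 45
f 45 47 43
f 44 50 46
f 48 44 47
f 48 50 44
f 46 50 45
f 49 47 45
f 45 50 49
f 49 48 47
f 50 48 49
f 52 51 54
f 52 54 53
f 54 51 55
f 54 55 53
f 55 51 56
f 55 56 53
f 56 51 57
f 56 57 53
f 57 51 58
f 57 58 53
f 58 51 59
f 58 59 53
f 59 51 60
f 59 60 53
f 60 51 52
f 60 52 53
f 62 61 64
f 62 64 63
f 64 61 65
f 64 65 63
f 65 61 66
f 65 66 63
f 66 61 67
f 66 67 63
f 67 61 68
f 67 68 63
f 68 61 69
f 68 69 63
f 69 61 70
f 69 70 63
f 70 61 71
f 70 71 63
f 71 61 72
f 71 72 63
f 72 61 73
f 72 73 63
f 73 61 74
f 73 74 63
f 74 61 62
f 74 62 63
f 76 75 78
f 76 78 77
f 78 75 79
f 78 79 77
f 79 75 80
f 79 80 77
f 80 75 81
f 80 81 77
f 81 75 82
f 81 82 77
f 82 75 83
f 82 83 77
f 83 75 84
f 83 84 77
f 84 75 85
f 84 85 77
f 85 75 76
f 85 76 77



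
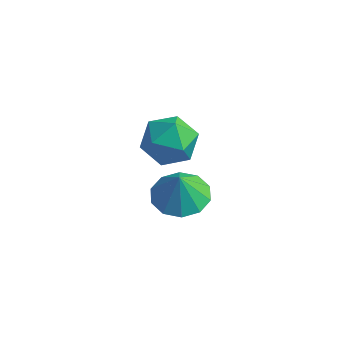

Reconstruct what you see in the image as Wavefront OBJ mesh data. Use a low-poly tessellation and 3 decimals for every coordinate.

v -2.021 2.05 -2.778
v -1.384 2.458 -1.96
v -0.976 0.582 -2.86
v -0.339 0.99 -2.042
v -1.382 0.659 -1.825
v -2.027 1.567 -1.774
v -0.333 1.473 -3.046
v -0.978 2.381 -2.995
v -0.341 2.101 -2.125
v -0.989 1.598 -1.37
v -1.371 1.442 -3.45
v -2.019 0.939 -2.695
v 1.272 -2.127 -0.63
v 1.931 -1.379 -0.554
v 1.308 -2.273 0.49
v 1.364 -1.139 -0.504
v 0.761 -1.277 -0.502
v 0.354 -1.739 -0.549
v 0.297 -2.349 -0.627
v 0.612 -2.875 -0.706
v 1.179 -3.115 -0.756
v 1.782 -2.977 -0.758
v 2.19 -2.515 -0.711
v 2.247 -1.905 -0.633
f 1 12 6
f 1 6 2
f 1 2 8
f 1 8 11
f 1 11 12
f 2 6 10
f 6 12 5
f 12 11 3
f 11 8 7
f 8 2 9
f 4 10 5
f 4 5 3
f 4 3 7
f 4 7 9
f 4 9 10
f 5 10 6
f 3 5 12
f 7 3 11
f 9 7 8
f 10 9 2
f 14 13 16
f 14 16 15
f 16 13 17
f 16 17 15
f 17 13 18
f 17 18 15
f 18 13 19
f 18 19 15
f 19 13 20
f 19 20 15
f 20 13 21
f 20 21 15
f 21 13 22
f 21 22 15
f 22 13 23
f 22 23 15
f 23 13 24
f 23 24 15
f 24 13 14
f 24 14 15



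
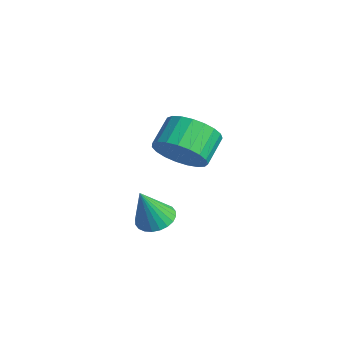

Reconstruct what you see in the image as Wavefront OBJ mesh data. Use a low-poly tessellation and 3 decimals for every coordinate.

v -0.484 -1.147 1.804
v 0.335 -0.596 1.884
v -0.278 0.219 2.536
v -1.096 -0.333 2.456
v 0.165 -0.448 1.54
v -0.448 0.367 2.191
v -0.117 -0.421 1.241
v -0.73 0.394 1.892
v -0.462 -0.519 1.039
v -1.075 0.295 1.691
v -0.811 -0.726 0.97
v -1.424 0.088 1.622
v -1.103 -1.006 1.045
v -1.716 -0.192 1.697
v -1.288 -1.311 1.251
v -1.901 -0.496 1.903
v -1.334 -1.587 1.553
v -1.947 -0.772 2.205
v -1.233 -1.787 1.898
v -1.846 -0.972 2.55
v -1.003 -1.876 2.227
v -1.616 -1.062 2.879
v -0.682 -1.84 2.483
v -1.295 -1.025 3.135
v -0.327 -1.684 2.622
v -0.94 -0.869 3.273
v 0 -1.435 2.619
v -0.612 -0.62 3.27
v 0.245 -1.136 2.475
v -0.368 -0.321 3.126
v 0.363 -0.839 2.215
v -0.25 -0.025 2.867
v 2.671 -3.432 1.501
v 3.31 -3.565 1.401
v 2.769 -3.988 2.859
v 3.322 -3.326 1.498
v 3.236 -3.104 1.595
v 3.064 -2.932 1.678
v 2.832 -2.836 1.734
v 2.575 -2.83 1.755
v 2.333 -2.916 1.737
v 2.142 -3.081 1.683
v 2.032 -3.299 1.602
v 2.019 -3.537 1.505
v 2.106 -3.76 1.408
v 2.278 -3.932 1.325
v 2.51 -4.028 1.269
v 2.767 -4.034 1.248
v 3.009 -3.947 1.266
v 3.199 -3.783 1.319
f 2 1 5
f 2 5 3
f 3 5 6
f 3 6 4
f 5 1 7
f 5 7 6
f 6 7 8
f 6 8 4
f 7 1 9
f 7 9 8
f 8 9 10
f 8 10 4
f 9 1 11
f 9 11 10
f 10 11 12
f 10 12 4
f 11 1 13
f 11 13 12
f 12 13 14
f 12 14 4
f 13 1 15
f 13 15 14
f 14 15 16
f 14 16 4
f 15 1 17
f 15 17 16
f 16 17 18
f 16 18 4
f 17 1 19
f 17 19 18
f 18 19 20
f 18 20 4
f 19 1 21
f 19 21 20
f 20 21 22
f 20 22 4
f 21 1 23
f 21 23 22
f 22 23 24
f 22 24 4
f 23 1 25
f 23 25 24
f 24 25 26
f 24 26 4
f 25 1 27
f 25 27 26
f 26 27 28
f 26 28 4
f 27 1 29
f 27 29 28
f 28 29 30
f 28 30 4
f 29 1 31
f 29 31 30
f 30 31 32
f 30 32 4
f 31 1 2
f 31 2 32
f 32 2 3
f 32 3 4
f 34 33 36
f 34 36 35
f 36 33 37
f 36 37 35
f 37 33 38
f 37 38 35
f 38 33 39
f 38 39 35
f 39 33 40
f 39 40 35
f 40 33 41
f 40 41 35
f 41 33 42
f 41 42 35
f 42 33 43
f 42 43 35
f 43 33 44
f 43 44 35
f 44 33 45
f 44 45 35
f 45 33 46
f 45 46 35
f 46 33 47
f 46 47 35
f 47 33 48
f 47 48 35
f 48 33 49
f 48 49 35
f 49 33 50
f 49 50 35
f 50 33 34
f 50 34 35



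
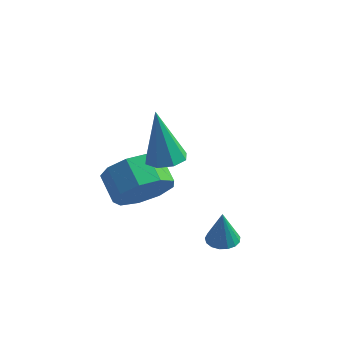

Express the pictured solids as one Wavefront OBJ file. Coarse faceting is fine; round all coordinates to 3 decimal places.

v -3.072 0.047 -2.703
v -2.294 0.592 -2.211
v -3.09 1.179 -1.604
v -3.868 0.633 -2.097
v -2.5 0.943 -2.82
v -3.296 1.53 -2.213
v -2.973 0.874 -3.374
v -3.769 1.461 -2.767
v -3.493 0.418 -3.614
v -4.288 1.005 -3.008
v -3.815 -0.212 -3.428
v -4.611 0.375 -2.822
v -3.79 -0.721 -2.903
v -4.586 -0.134 -2.297
v -3.429 -0.871 -2.284
v -4.225 -0.284 -1.678
v -2.901 -0.592 -1.862
v -3.697 -0.005 -1.255
v -2.453 -0.014 -1.833
v -3.249 0.573 -1.226
v -2.234 -0.053 -0.706
v -1.72 -0.5 -0.597
v -2.626 -0.007 1.326
v -1.558 0.002 -0.577
v -1.792 0.472 -0.633
v -2.285 0.635 -0.731
v -2.748 0.394 -0.815
v -2.909 -0.108 -0.835
v -2.675 -0.578 -0.779
v -2.183 -0.74 -0.681
v 0.098 -0.706 -3.251
v 0.474 -1.103 -3.304
v 0.142 -0.834 -1.969
v 0.618 -0.883 -3.287
v 0.642 -0.622 -3.262
v 0.541 -0.38 -3.234
v 0.339 -0.213 -3.21
v 0.082 -0.159 -3.196
v -0.171 -0.23 -3.194
v -0.363 -0.41 -3.206
v -0.449 -0.657 -3.228
v -0.41 -0.916 -3.255
v -0.254 -1.127 -3.282
v -0.018 -1.241 -3.301
v 0.245 -1.232 -3.309
f 2 1 5
f 2 5 3
f 3 5 6
f 3 6 4
f 5 1 7
f 5 7 6
f 6 7 8
f 6 8 4
f 7 1 9
f 7 9 8
f 8 9 10
f 8 10 4
f 9 1 11
f 9 11 10
f 10 11 12
f 10 12 4
f 11 1 13
f 11 13 12
f 12 13 14
f 12 14 4
f 13 1 15
f 13 15 14
f 14 15 16
f 14 16 4
f 15 1 17
f 15 17 16
f 16 17 18
f 16 18 4
f 17 1 19
f 17 19 18
f 18 19 20
f 18 20 4
f 19 1 2
f 19 2 20
f 20 2 3
f 20 3 4
f 22 21 24
f 22 24 23
f 24 21 25
f 24 25 23
f 25 21 26
f 25 26 23
f 26 21 27
f 26 27 23
f 27 21 28
f 27 28 23
f 28 21 29
f 28 29 23
f 29 21 30
f 29 30 23
f 30 21 22
f 30 22 23
f 32 31 34
f 32 34 33
f 34 31 35
f 34 35 33
f 35 31 36
f 35 36 33
f 36 31 37
f 36 37 33
f 37 31 38
f 37 38 33
f 38 31 39
f 38 39 33
f 39 31 40
f 39 40 33
f 40 31 41
f 40 41 33
f 41 31 42
f 41 42 33
f 42 31 43
f 42 43 33
f 43 31 44
f 43 44 33
f 44 31 45
f 44 45 33
f 45 31 32
f 45 32 33



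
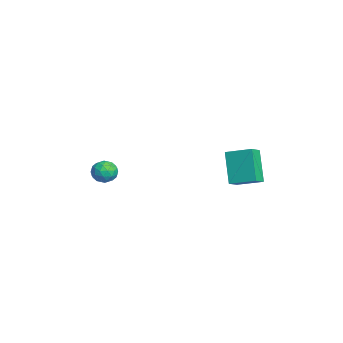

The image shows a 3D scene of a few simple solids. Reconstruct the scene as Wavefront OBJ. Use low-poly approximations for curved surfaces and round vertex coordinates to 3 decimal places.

v 2.377 2.829 2.002
v 2.985 4.068 2.447
v 1.681 3.327 1.566
v 2.289 4.566 2.011
v 3.471 2.894 0.329
v 4.079 4.133 0.774
v 2.775 3.392 -0.107
v 3.383 4.631 0.338
v -0.341 -2.737 -0.447
v -0.052 -2.392 0.148
v 0.512 -3.588 -0.368
v 0.801 -3.243 0.227
v 0.136 -3.578 0.276
v -0.392 -3.052 0.227
v 0.852 -2.928 -0.447
v 0.324 -2.402 -0.496
v 0.685 -2.51 0.148
v 0.242 -2.912 0.596
v 0.218 -3.068 -0.816
v -0.225 -3.47 -0.368
v -0.272 -2.49 -0.157
v 0.732 -3.49 -0.063
v 0.341 -3.687 -0.035
v 0.51 -3.484 0.315
v -0.471 -2.878 -0.11
v -0.301 -2.675 0.24
v -0.191 -3.372 0.315
v 0.761 -3.305 -0.46
v 0.931 -3.102 -0.11
v -0.05 -2.496 -0.535
v 0.119 -2.293 -0.185
v 0.651 -2.608 -0.535
v 0.331 -2.356 0.194
v 0.833 -2.856 0.24
v 0.863 -2.671 -0.156
v 0.553 -2.362 -0.185
v 0.071 -2.593 0.457
v 0.573 -3.093 0.503
v 0.182 -3.29 0.532
v -0.128 -2.981 0.503
v 0.505 -2.662 0.457
v -0.113 -2.887 -0.723
v 0.389 -3.387 -0.677
v 0.588 -2.999 -0.723
v 0.278 -2.69 -0.752
v -0.373 -3.124 -0.46
v 0.129 -3.624 -0.414
v -0.093 -3.618 -0.035
v -0.403 -3.309 -0.064
v -0.045 -3.318 -0.677
f 2 4 1
f 5 2 1
f 1 4 3
f 3 5 1
f 2 8 4
f 6 2 5
f 6 8 2
f 4 8 3
f 7 5 3
f 3 8 7
f 7 6 5
f 8 6 7
f 9 46 25
f 46 20 49
f 25 49 14
f 46 49 25
f 9 25 21
f 25 14 26
f 21 26 10
f 25 26 21
f 9 21 30
f 21 10 31
f 30 31 16
f 21 31 30
f 9 30 42
f 30 16 45
f 42 45 19
f 30 45 42
f 9 42 46
f 42 19 50
f 46 50 20
f 42 50 46
f 10 26 37
f 26 14 40
f 37 40 18
f 26 40 37
f 14 49 27
f 49 20 48
f 27 48 13
f 49 48 27
f 20 50 47
f 50 19 43
f 47 43 11
f 50 43 47
f 19 45 44
f 45 16 32
f 44 32 15
f 45 32 44
f 16 31 36
f 31 10 33
f 36 33 17
f 31 33 36
f 12 38 24
f 38 18 39
f 24 39 13
f 38 39 24
f 12 24 22
f 24 13 23
f 22 23 11
f 24 23 22
f 12 22 29
f 22 11 28
f 29 28 15
f 22 28 29
f 12 29 34
f 29 15 35
f 34 35 17
f 29 35 34
f 12 34 38
f 34 17 41
f 38 41 18
f 34 41 38
f 13 39 27
f 39 18 40
f 27 40 14
f 39 40 27
f 11 23 47
f 23 13 48
f 47 48 20
f 23 48 47
f 15 28 44
f 28 11 43
f 44 43 19
f 28 43 44
f 17 35 36
f 35 15 32
f 36 32 16
f 35 32 36
f 18 41 37
f 41 17 33
f 37 33 10
f 41 33 37



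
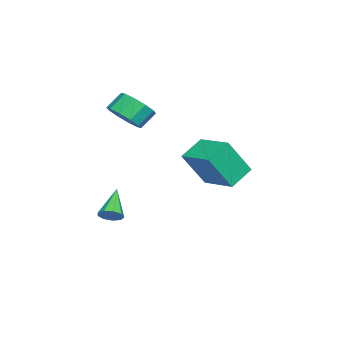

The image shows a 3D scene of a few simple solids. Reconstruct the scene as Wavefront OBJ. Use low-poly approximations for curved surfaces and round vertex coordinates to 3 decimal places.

v 0.617 1.724 -0.851
v -0.421 2.366 -0.125
v 1.769 3.227 -0.531
v 0.731 3.868 0.195
v 1.309 0.812 0.945
v 0.271 1.453 1.671
v 2.461 2.314 1.265
v 1.423 2.956 1.991
v -2.195 -2.824 1.826
v -1.351 -2.789 2.397
v -1.92 -2.221 3.205
v -2.765 -2.256 2.634
v -1.359 -2.277 2.03
v -1.929 -1.709 2.838
v -1.687 -1.973 1.586
v -2.256 -1.405 2.394
v -2.209 -1.994 1.233
v -2.778 -1.426 2.041
v -2.726 -2.333 1.107
v -3.295 -1.765 1.915
v -3.04 -2.859 1.255
v -3.609 -2.291 2.063
v -3.031 -3.371 1.622
v -3.601 -2.803 2.43
v -2.704 -3.675 2.066
v -3.273 -3.107 2.874
v -2.182 -3.654 2.419
v -2.751 -3.086 3.227
v -1.665 -3.315 2.545
v -2.234 -2.747 3.353
v -0.37 -2.979 -3.822
v 0.034 -3.17 -3.364
v -1.75 -3.061 -2.638
v 0.006 -2.733 -3.366
v -0.198 -2.411 -3.582
v -0.482 -2.355 -3.909
v -0.715 -2.59 -4.196
v -0.785 -3.008 -4.308
v -0.662 -3.411 -4.192
v -0.402 -3.613 -3.903
v -0.127 -3.517 -3.576
f 2 4 1
f 5 2 1
f 1 4 3
f 3 5 1
f 2 8 4
f 6 2 5
f 6 8 2
f 4 8 3
f 7 5 3
f 3 8 7
f 7 6 5
f 8 6 7
f 10 9 13
f 10 13 11
f 11 13 14
f 11 14 12
f 13 9 15
f 13 15 14
f 14 15 16
f 14 16 12
f 15 9 17
f 15 17 16
f 16 17 18
f 16 18 12
f 17 9 19
f 17 19 18
f 18 19 20
f 18 20 12
f 19 9 21
f 19 21 20
f 20 21 22
f 20 22 12
f 21 9 23
f 21 23 22
f 22 23 24
f 22 24 12
f 23 9 25
f 23 25 24
f 24 25 26
f 24 26 12
f 25 9 27
f 25 27 26
f 26 27 28
f 26 28 12
f 27 9 29
f 27 29 28
f 28 29 30
f 28 30 12
f 29 9 10
f 29 10 30
f 30 10 11
f 30 11 12
f 32 31 34
f 32 34 33
f 34 31 35
f 34 35 33
f 35 31 36
f 35 36 33
f 36 31 37
f 36 37 33
f 37 31 38
f 37 38 33
f 38 31 39
f 38 39 33
f 39 31 40
f 39 40 33
f 40 31 41
f 40 41 33
f 41 31 32
f 41 32 33



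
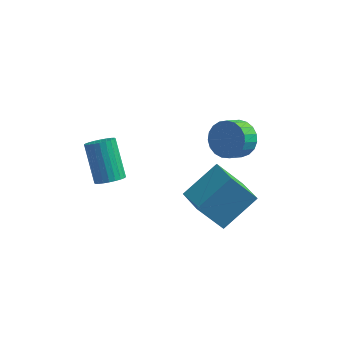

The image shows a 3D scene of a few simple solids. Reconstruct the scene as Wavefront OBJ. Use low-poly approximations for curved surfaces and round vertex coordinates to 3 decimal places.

v -0.681 -4.342 0.127
v -0.337 -4.717 0.578
v -1.055 -3.614 2.044
v -1.399 -3.238 1.593
v -0.16 -4.528 0.522
v -0.878 -3.424 1.988
v -0.062 -4.31 0.407
v -0.78 -3.207 1.872
v -0.058 -4.097 0.248
v -0.776 -2.994 1.714
v -0.149 -3.922 0.071
v -0.867 -2.818 1.537
v -0.321 -3.81 -0.097
v -1.039 -2.707 1.369
v -0.548 -3.779 -0.231
v -1.266 -2.676 1.234
v -0.795 -3.834 -0.311
v -1.513 -2.731 1.155
v -1.025 -3.966 -0.324
v -1.743 -2.863 1.142
v -1.202 -4.156 -0.268
v -1.92 -3.052 1.198
v -1.3 -4.373 -0.152
v -2.018 -3.27 1.313
v -1.304 -4.586 0.006
v -2.022 -3.483 1.472
v -1.213 -4.762 0.183
v -1.931 -3.658 1.649
v -1.041 -4.873 0.351
v -1.759 -3.77 1.817
v -0.814 -4.904 0.486
v -1.532 -3.801 1.951
v -0.567 -4.849 0.565
v -1.285 -3.746 2.031
v 3.897 0.396 -0.742
v 4.705 -0.119 -0.798
v 4.291 -0.832 -0.214
v 3.483 -0.316 -0.158
v 4.772 0.106 -0.475
v 4.358 -0.606 0.109
v 4.688 0.381 -0.199
v 4.274 -0.331 0.385
v 4.468 0.659 -0.016
v 4.053 -0.053 0.568
v 4.148 0.892 0.041
v 3.734 0.18 0.625
v 3.785 1.039 -0.038
v 3.371 0.326 0.546
v 3.442 1.074 -0.238
v 3.028 0.362 0.346
v 3.177 0.993 -0.525
v 2.763 0.281 0.059
v 3.037 0.808 -0.85
v 2.622 0.096 -0.266
v 3.045 0.552 -1.156
v 2.631 -0.16 -0.572
v 3.201 0.269 -1.391
v 2.787 -0.443 -0.807
v 3.477 0.008 -1.513
v 3.063 -0.704 -0.929
v 3.826 -0.186 -1.502
v 3.412 -0.898 -0.918
v 4.187 -0.279 -1.36
v 3.773 -0.991 -0.776
v 4.498 -0.256 -1.111
v 4.084 -0.968 -0.527
v 4.028 -3.283 -3.514
v 2.89 -3.524 -2.024
v 3.139 -2.054 -3.993
v 2.002 -2.295 -2.503
v 5.238 -1.965 -2.377
v 4.101 -2.206 -0.887
v 4.35 -0.736 -2.856
v 3.212 -0.977 -1.366
f 2 1 5
f 2 5 3
f 3 5 6
f 3 6 4
f 5 1 7
f 5 7 6
f 6 7 8
f 6 8 4
f 7 1 9
f 7 9 8
f 8 9 10
f 8 10 4
f 9 1 11
f 9 11 10
f 10 11 12
f 10 12 4
f 11 1 13
f 11 13 12
f 12 13 14
f 12 14 4
f 13 1 15
f 13 15 14
f 14 15 16
f 14 16 4
f 15 1 17
f 15 17 16
f 16 17 18
f 16 18 4
f 17 1 19
f 17 19 18
f 18 19 20
f 18 20 4
f 19 1 21
f 19 21 20
f 20 21 22
f 20 22 4
f 21 1 23
f 21 23 22
f 22 23 24
f 22 24 4
f 23 1 25
f 23 25 24
f 24 25 26
f 24 26 4
f 25 1 27
f 25 27 26
f 26 27 28
f 26 28 4
f 27 1 29
f 27 29 28
f 28 29 30
f 28 30 4
f 29 1 31
f 29 31 30
f 30 31 32
f 30 32 4
f 31 1 33
f 31 33 32
f 32 33 34
f 32 34 4
f 33 1 2
f 33 2 34
f 34 2 3
f 34 3 4
f 36 35 39
f 36 39 37
f 37 39 40
f 37 40 38
f 39 35 41
f 39 41 40
f 40 41 42
f 40 42 38
f 41 35 43
f 41 43 42
f 42 43 44
f 42 44 38
f 43 35 45
f 43 45 44
f 44 45 46
f 44 46 38
f 45 35 47
f 45 47 46
f 46 47 48
f 46 48 38
f 47 35 49
f 47 49 48
f 48 49 50
f 48 50 38
f 49 35 51
f 49 51 50
f 50 51 52
f 50 52 38
f 51 35 53
f 51 53 52
f 52 53 54
f 52 54 38
f 53 35 55
f 53 55 54
f 54 55 56
f 54 56 38
f 55 35 57
f 55 57 56
f 56 57 58
f 56 58 38
f 57 35 59
f 57 59 58
f 58 59 60
f 58 60 38
f 59 35 61
f 59 61 60
f 60 61 62
f 60 62 38
f 61 35 63
f 61 63 62
f 62 63 64
f 62 64 38
f 63 35 65
f 63 65 64
f 64 65 66
f 64 66 38
f 65 35 36
f 65 36 66
f 66 36 37
f 66 37 38
f 68 70 67
f 71 68 67
f 67 70 69
f 69 71 67
f 68 74 70
f 72 68 71
f 72 74 68
f 70 74 69
f 73 71 69
f 69 74 73
f 73 72 71
f 74 72 73



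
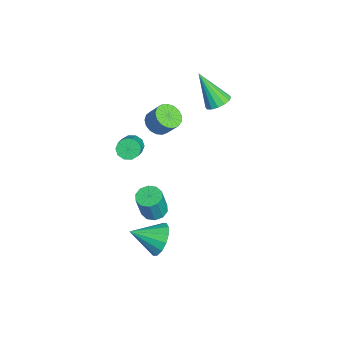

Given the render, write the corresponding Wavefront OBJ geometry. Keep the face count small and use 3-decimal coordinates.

v -3.431 1.478 2.46
v -3.086 0.902 2.305
v -4.149 0.602 4.12
v -2.86 1.094 2.504
v -2.787 1.389 2.691
v -2.887 1.708 2.816
v -3.133 1.966 2.846
v -3.459 2.093 2.773
v -3.777 2.055 2.615
v -4.003 1.863 2.416
v -4.075 1.568 2.229
v -3.975 1.248 2.103
v -3.73 0.991 2.073
v -3.404 0.864 2.147
v -2.46 -1.522 2.115
v -1.855 -1.367 1.756
v -1.475 -0.884 2.607
v -2.08 -1.038 2.965
v -2.059 -1.097 1.694
v -1.679 -0.613 2.544
v -2.355 -0.924 1.728
v -1.975 -0.44 2.578
v -2.675 -0.888 1.85
v -2.295 -0.404 2.701
v -2.946 -0.997 2.033
v -2.566 -0.513 2.884
v -3.106 -1.226 2.235
v -2.725 -0.743 3.086
v -3.117 -1.524 2.409
v -2.737 -1.04 3.26
v -2.978 -1.82 2.516
v -2.598 -1.336 3.367
v -2.721 -2.049 2.531
v -2.34 -1.565 3.381
v -2.403 -2.156 2.45
v -2.023 -1.673 3.301
v -2.099 -2.119 2.293
v -1.719 -1.635 3.143
v -1.877 -1.944 2.095
v -1.497 -1.461 2.945
v -1.789 -1.673 1.901
v -1.409 -1.189 2.752
v -1.084 -1.855 -3.447
v -0.433 -1.886 -3.602
v -0.085 -2.176 -2.088
v -0.736 -2.145 -1.933
v -0.523 -1.493 -3.506
v -0.176 -1.783 -1.992
v -0.828 -1.239 -3.388
v -0.48 -1.529 -1.874
v -1.23 -1.22 -3.292
v -0.882 -1.51 -1.778
v -1.576 -1.443 -3.255
v -1.229 -1.734 -1.741
v -1.735 -1.824 -3.292
v -1.387 -2.114 -1.778
v -1.644 -2.217 -3.388
v -1.297 -2.507 -1.874
v -1.34 -2.471 -3.506
v -0.992 -2.761 -1.992
v -0.938 -2.49 -3.602
v -0.59 -2.78 -2.088
v -0.591 -2.266 -3.639
v -0.244 -2.557 -2.125
v 1.792 -1.868 -2.702
v 2.546 -1.639 -2.19
v 1.728 -3.272 -1.978
v 2.166 -1.487 -1.928
v 1.685 -1.437 -1.873
v 1.233 -1.502 -2.04
v 0.93 -1.666 -2.385
v 0.858 -1.884 -2.814
v 1.037 -2.098 -3.213
v 1.418 -2.25 -3.475
v 1.898 -2.3 -3.53
v 2.351 -2.234 -3.363
v 2.653 -2.07 -3.019
v 2.725 -1.853 -2.589
v -0.029 -2.954 2.904
v 0.277 -3.175 2.462
v 1.414 -3.426 3.375
v 1.109 -3.206 3.816
v 0.342 -2.823 2.477
v 1.48 -3.074 3.39
v 0.266 -2.521 2.655
v 1.404 -2.772 3.568
v 0.078 -2.385 2.928
v 1.215 -2.636 3.841
v -0.152 -2.466 3.191
v 0.986 -2.717 4.104
v -0.334 -2.734 3.345
v 0.803 -2.985 4.258
v -0.4 -3.086 3.33
v 0.738 -3.337 4.243
v -0.324 -3.388 3.152
v 0.814 -3.639 4.065
v -0.135 -3.524 2.879
v 1.002 -3.775 3.792
v 0.094 -3.443 2.616
v 1.232 -3.694 3.529
f 2 1 4
f 2 4 3
f 4 1 5
f 4 5 3
f 5 1 6
f 5 6 3
f 6 1 7
f 6 7 3
f 7 1 8
f 7 8 3
f 8 1 9
f 8 9 3
f 9 1 10
f 9 10 3
f 10 1 11
f 10 11 3
f 11 1 12
f 11 12 3
f 12 1 13
f 12 13 3
f 13 1 14
f 13 14 3
f 14 1 2
f 14 2 3
f 16 15 19
f 16 19 17
f 17 19 20
f 17 20 18
f 19 15 21
f 19 21 20
f 20 21 22
f 20 22 18
f 21 15 23
f 21 23 22
f 22 23 24
f 22 24 18
f 23 15 25
f 23 25 24
f 24 25 26
f 24 26 18
f 25 15 27
f 25 27 26
f 26 27 28
f 26 28 18
f 27 15 29
f 27 29 28
f 28 29 30
f 28 30 18
f 29 15 31
f 29 31 30
f 30 31 32
f 30 32 18
f 31 15 33
f 31 33 32
f 32 33 34
f 32 34 18
f 33 15 35
f 33 35 34
f 34 35 36
f 34 36 18
f 35 15 37
f 35 37 36
f 36 37 38
f 36 38 18
f 37 15 39
f 37 39 38
f 38 39 40
f 38 40 18
f 39 15 41
f 39 41 40
f 40 41 42
f 40 42 18
f 41 15 16
f 41 16 42
f 42 16 17
f 42 17 18
f 44 43 47
f 44 47 45
f 45 47 48
f 45 48 46
f 47 43 49
f 47 49 48
f 48 49 50
f 48 50 46
f 49 43 51
f 49 51 50
f 50 51 52
f 50 52 46
f 51 43 53
f 51 53 52
f 52 53 54
f 52 54 46
f 53 43 55
f 53 55 54
f 54 55 56
f 54 56 46
f 55 43 57
f 55 57 56
f 56 57 58
f 56 58 46
f 57 43 59
f 57 59 58
f 58 59 60
f 58 60 46
f 59 43 61
f 59 61 60
f 60 61 62
f 60 62 46
f 61 43 63
f 61 63 62
f 62 63 64
f 62 64 46
f 63 43 44
f 63 44 64
f 64 44 45
f 64 45 46
f 66 65 68
f 66 68 67
f 68 65 69
f 68 69 67
f 69 65 70
f 69 70 67
f 70 65 71
f 70 71 67
f 71 65 72
f 71 72 67
f 72 65 73
f 72 73 67
f 73 65 74
f 73 74 67
f 74 65 75
f 74 75 67
f 75 65 76
f 75 76 67
f 76 65 77
f 76 77 67
f 77 65 78
f 77 78 67
f 78 65 66
f 78 66 67
f 80 79 83
f 80 83 81
f 81 83 84
f 81 84 82
f 83 79 85
f 83 85 84
f 84 85 86
f 84 86 82
f 85 79 87
f 85 87 86
f 86 87 88
f 86 88 82
f 87 79 89
f 87 89 88
f 88 89 90
f 88 90 82
f 89 79 91
f 89 91 90
f 90 91 92
f 90 92 82
f 91 79 93
f 91 93 92
f 92 93 94
f 92 94 82
f 93 79 95
f 93 95 94
f 94 95 96
f 94 96 82
f 95 79 97
f 95 97 96
f 96 97 98
f 96 98 82
f 97 79 99
f 97 99 98
f 98 99 100
f 98 100 82
f 99 79 80
f 99 80 100
f 100 80 81
f 100 81 82



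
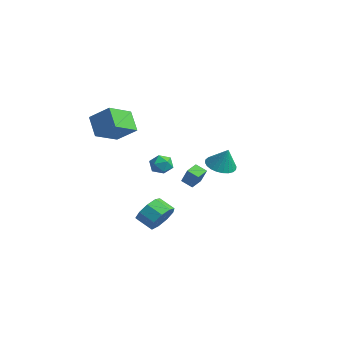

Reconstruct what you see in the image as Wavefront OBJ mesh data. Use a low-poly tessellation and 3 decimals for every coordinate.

v 2.027 -2.032 1.499
v 2.755 -2.132 1.553
v 1.845 -3.128 1.927
v 2.573 -3.228 1.981
v 2.232 -2.75 2.426
v 2.345 -2.073 2.161
v 2.255 -3.187 1.319
v 2.368 -2.51 1.054
v 2.895 -2.845 1.442
v 2.881 -2.576 2.126
v 1.719 -2.684 1.354
v 1.705 -2.415 2.038
v -0.844 3.109 -0.553
v -0.195 2.428 -0.745
v -0.276 3.271 0.793
v -0.014 2.736 -0.858
v 0.041 3.1 -0.925
v -0.038 3.466 -0.935
v -0.241 3.777 -0.887
v -0.535 3.987 -0.789
v -0.876 4.064 -0.654
v -1.212 3.995 -0.504
v -1.492 3.791 -0.362
v -1.674 3.483 -0.248
v -1.729 3.119 -0.182
v -1.649 2.753 -0.171
v -1.447 2.441 -0.219
v -1.153 2.231 -0.318
v -0.811 2.155 -0.453
v -0.475 2.224 -0.603
v -3.248 -2.78 3.276
v -2.788 -4.414 4.013
v -2.179 -2.06 4.208
v -1.719 -3.693 4.944
v -2.181 -2.967 2.196
v -1.721 -4.6 2.932
v -1.112 -2.246 3.127
v -0.652 -3.88 3.864
v -0.126 -1.198 -3.728
v 0.539 -1.605 -3.055
v -0.328 -2.069 -2.479
v -0.994 -1.662 -3.152
v 0.339 -0.964 -2.839
v -0.528 -1.429 -2.263
v -0.079 -0.433 -3.039
v -0.946 -0.898 -2.463
v -0.519 -0.26 -3.562
v -1.386 -0.725 -2.986
v -0.775 -0.525 -4.162
v -1.642 -0.99 -3.586
v -0.728 -1.105 -4.559
v -1.595 -1.57 -3.983
v -0.4 -1.729 -4.567
v -1.267 -2.193 -3.991
v 0.057 -2.103 -4.183
v -0.81 -2.568 -3.607
v 0.427 -2.054 -3.586
v -0.44 -2.519 -3.01
v -1.296 0.725 -1.53
v -0.672 0.76 -0.493
v -1.673 1.517 -1.33
v -1.05 1.552 -0.293
v -0.69 1.108 -1.907
v -0.067 1.143 -0.87
v -1.068 1.9 -1.707
v -0.444 1.935 -0.67
f 1 12 6
f 1 6 2
f 1 2 8
f 1 8 11
f 1 11 12
f 2 6 10
f 6 12 5
f 12 11 3
f 11 8 7
f 8 2 9
f 4 10 5
f 4 5 3
f 4 3 7
f 4 7 9
f 4 9 10
f 5 10 6
f 3 5 12
f 7 3 11
f 9 7 8
f 10 9 2
f 14 13 16
f 14 16 15
f 16 13 17
f 16 17 15
f 17 13 18
f 17 18 15
f 18 13 19
f 18 19 15
f 19 13 20
f 19 20 15
f 20 13 21
f 20 21 15
f 21 13 22
f 21 22 15
f 22 13 23
f 22 23 15
f 23 13 24
f 23 24 15
f 24 13 25
f 24 25 15
f 25 13 26
f 25 26 15
f 26 13 27
f 26 27 15
f 27 13 28
f 27 28 15
f 28 13 29
f 28 29 15
f 29 13 30
f 29 30 15
f 30 13 14
f 30 14 15
f 32 34 31
f 35 32 31
f 31 34 33
f 33 35 31
f 32 38 34
f 36 32 35
f 36 38 32
f 34 38 33
f 37 35 33
f 33 38 37
f 37 36 35
f 38 36 37
f 40 39 43
f 40 43 41
f 41 43 44
f 41 44 42
f 43 39 45
f 43 45 44
f 44 45 46
f 44 46 42
f 45 39 47
f 45 47 46
f 46 47 48
f 46 48 42
f 47 39 49
f 47 49 48
f 48 49 50
f 48 50 42
f 49 39 51
f 49 51 50
f 50 51 52
f 50 52 42
f 51 39 53
f 51 53 52
f 52 53 54
f 52 54 42
f 53 39 55
f 53 55 54
f 54 55 56
f 54 56 42
f 55 39 57
f 55 57 56
f 56 57 58
f 56 58 42
f 57 39 40
f 57 40 58
f 58 40 41
f 58 41 42
f 60 62 59
f 63 60 59
f 59 62 61
f 61 63 59
f 60 66 62
f 64 60 63
f 64 66 60
f 62 66 61
f 65 63 61
f 61 66 65
f 65 64 63
f 66 64 65



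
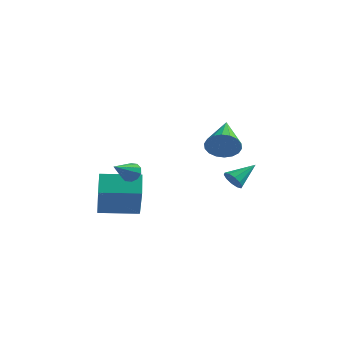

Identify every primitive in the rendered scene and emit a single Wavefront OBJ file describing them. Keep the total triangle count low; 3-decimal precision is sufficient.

v 1.907 1.153 -2.416
v 2.245 1.227 -2.83
v 2.493 2.127 -1.764
v 1.978 1.421 -2.879
v 1.684 1.512 -2.752
v 1.474 1.467 -2.495
v 1.431 1.302 -2.209
v 1.568 1.08 -2.001
v 1.836 0.886 -1.952
v 2.13 0.794 -2.08
v 2.339 0.839 -2.336
v 2.383 1.005 -2.623
v -3.088 -1.337 -4.211
v -2.42 -2.478 -2.515
v -3.474 -0.524 -3.511
v -2.806 -1.664 -1.816
v -1.534 -0.536 -4.284
v -0.866 -1.676 -2.589
v -1.92 0.278 -3.585
v -1.252 -0.863 -1.889
v -1.521 -1.332 -1.648
v -1.358 -1.109 -1.219
v -1.799 -2.348 -1.012
v -1.665 -1.045 -1.251
v -1.917 -1.091 -1.435
v -2.018 -1.229 -1.7
v -1.929 -1.406 -1.945
v -1.684 -1.555 -2.076
v -1.377 -1.619 -2.044
v -1.125 -1.573 -1.86
v -1.024 -1.435 -1.595
v -1.114 -1.258 -1.35
v 2.663 -1.652 0.584
v 2.929 -1.324 -0.036
v 2.057 0.072 1.236
v 2.615 -1.402 -0.121
v 2.312 -1.529 -0.067
v 2.077 -1.68 0.116
v 1.959 -1.826 0.392
v 1.98 -1.938 0.706
v 2.136 -1.992 0.996
v 2.397 -1.98 1.204
v 2.71 -1.902 1.29
v 3.014 -1.775 1.235
v 3.248 -1.624 1.052
v 3.366 -1.478 0.776
v 3.345 -1.366 0.462
v 3.189 -1.312 0.172
f 2 1 4
f 2 4 3
f 4 1 5
f 4 5 3
f 5 1 6
f 5 6 3
f 6 1 7
f 6 7 3
f 7 1 8
f 7 8 3
f 8 1 9
f 8 9 3
f 9 1 10
f 9 10 3
f 10 1 11
f 10 11 3
f 11 1 12
f 11 12 3
f 12 1 2
f 12 2 3
f 14 16 13
f 17 14 13
f 13 16 15
f 15 17 13
f 14 20 16
f 18 14 17
f 18 20 14
f 16 20 15
f 19 17 15
f 15 20 19
f 19 18 17
f 20 18 19
f 22 21 24
f 22 24 23
f 24 21 25
f 24 25 23
f 25 21 26
f 25 26 23
f 26 21 27
f 26 27 23
f 27 21 28
f 27 28 23
f 28 21 29
f 28 29 23
f 29 21 30
f 29 30 23
f 30 21 31
f 30 31 23
f 31 21 32
f 31 32 23
f 32 21 22
f 32 22 23
f 34 33 36
f 34 36 35
f 36 33 37
f 36 37 35
f 37 33 38
f 37 38 35
f 38 33 39
f 38 39 35
f 39 33 40
f 39 40 35
f 40 33 41
f 40 41 35
f 41 33 42
f 41 42 35
f 42 33 43
f 42 43 35
f 43 33 44
f 43 44 35
f 44 33 45
f 44 45 35
f 45 33 46
f 45 46 35
f 46 33 47
f 46 47 35
f 47 33 48
f 47 48 35
f 48 33 34
f 48 34 35



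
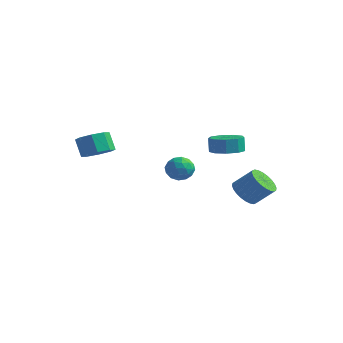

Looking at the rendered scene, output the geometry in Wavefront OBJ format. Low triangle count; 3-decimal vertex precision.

v -2.121 2.628 -1.275
v -1.434 3.315 -1.388
v -1.046 1.505 -1.572
v -0.359 2.192 -1.685
v -0.739 2.021 -0.8
v -1.403 2.715 -0.617
v -1.077 2.105 -2.343
v -1.741 2.799 -2.16
v -0.789 2.992 -2.048
v -0.58 2.94 -1.095
v -1.9 1.88 -1.865
v -1.691 1.828 -0.912
v -1.872 3.07 -1.306
v -0.608 1.75 -1.654
v -0.831 1.65 -1.134
v -0.428 2.054 -1.201
v -1.853 2.717 -0.852
v -1.45 3.121 -0.919
v -1.041 2.361 -0.573
v -1.03 1.699 -2.041
v -0.627 2.103 -2.108
v -2.052 2.766 -1.759
v -1.649 3.17 -1.826
v -1.439 2.459 -2.387
v -1.089 3.284 -1.76
v -0.457 2.624 -1.935
v -0.879 2.573 -2.322
v -1.27 2.981 -2.214
v -0.966 3.253 -1.2
v -0.334 2.594 -1.374
v -0.557 2.493 -0.854
v -0.948 2.901 -0.746
v -0.587 3.064 -1.588
v -2.146 2.226 -1.586
v -1.514 1.567 -1.76
v -1.532 1.919 -2.214
v -1.923 2.327 -2.106
v -2.023 2.196 -1.025
v -1.391 1.536 -1.2
v -1.21 1.839 -0.746
v -1.601 2.247 -0.638
v -1.893 1.756 -1.372
v 3.341 3.097 -2.551
v 3.976 3.435 -3.302
v 5.013 4.022 -2.161
v 4.379 3.683 -1.409
v 3.736 3.758 -3.249
v 4.773 4.345 -2.108
v 3.436 3.98 -3.091
v 4.473 4.567 -1.95
v 3.121 4.068 -2.85
v 4.158 4.655 -1.709
v 2.84 4.008 -2.563
v 3.877 4.595 -1.422
v 2.635 3.809 -2.275
v 3.673 4.396 -1.134
v 2.538 3.501 -2.029
v 3.575 4.088 -0.888
v 2.563 3.132 -1.862
v 3.6 3.719 -0.72
v 2.707 2.758 -1.799
v 3.744 3.345 -0.658
v 2.947 2.435 -1.852
v 3.984 3.022 -0.711
v 3.247 2.213 -2.01
v 4.284 2.8 -0.869
v 3.562 2.125 -2.251
v 4.599 2.712 -1.11
v 3.843 2.185 -2.538
v 4.88 2.772 -1.397
v 4.047 2.384 -2.826
v 5.085 2.971 -1.685
v 4.145 2.692 -3.072
v 5.182 3.279 -1.931
v 4.12 3.061 -3.24
v 5.157 3.648 -2.098
v 1.841 3.228 0.511
v 2.529 2.398 0.67
v 2.387 2.481 1.727
v 1.699 3.312 1.569
v 2.904 3.043 0.67
v 2.761 3.126 1.727
v 2.781 3.774 0.595
v 2.638 3.858 1.652
v 2.219 4.25 0.482
v 2.076 4.334 1.539
v 1.48 4.248 0.382
v 1.337 4.332 1.439
v 0.91 3.769 0.343
v 0.767 3.852 1.4
v 0.776 3.037 0.383
v 0.633 3.12 1.44
v 1.141 2.394 0.483
v 0.998 2.477 1.54
v 1.833 2.142 0.596
v 1.69 2.225 1.653
v -3.187 -2.579 0.608
v -2.532 -3.281 1.034
v -3.178 -3.143 2.257
v -3.833 -2.441 1.832
v -2.257 -2.528 1.093
v -2.903 -2.39 2.317
v -2.527 -1.805 0.869
v -3.173 -1.667 2.092
v -3.184 -1.536 0.492
v -3.829 -1.397 1.715
v -3.842 -1.877 0.183
v -4.488 -1.739 1.406
v -4.117 -2.63 0.123
v -4.763 -2.492 1.347
v -3.847 -3.353 0.348
v -4.493 -3.215 1.571
v -3.191 -3.623 0.725
v -3.836 -3.484 1.948
f 1 38 17
f 38 12 41
f 17 41 6
f 38 41 17
f 1 17 13
f 17 6 18
f 13 18 2
f 17 18 13
f 1 13 22
f 13 2 23
f 22 23 8
f 13 23 22
f 1 22 34
f 22 8 37
f 34 37 11
f 22 37 34
f 1 34 38
f 34 11 42
f 38 42 12
f 34 42 38
f 2 18 29
f 18 6 32
f 29 32 10
f 18 32 29
f 6 41 19
f 41 12 40
f 19 40 5
f 41 40 19
f 12 42 39
f 42 11 35
f 39 35 3
f 42 35 39
f 11 37 36
f 37 8 24
f 36 24 7
f 37 24 36
f 8 23 28
f 23 2 25
f 28 25 9
f 23 25 28
f 4 30 16
f 30 10 31
f 16 31 5
f 30 31 16
f 4 16 14
f 16 5 15
f 14 15 3
f 16 15 14
f 4 14 21
f 14 3 20
f 21 20 7
f 14 20 21
f 4 21 26
f 21 7 27
f 26 27 9
f 21 27 26
f 4 26 30
f 26 9 33
f 30 33 10
f 26 33 30
f 5 31 19
f 31 10 32
f 19 32 6
f 31 32 19
f 3 15 39
f 15 5 40
f 39 40 12
f 15 40 39
f 7 20 36
f 20 3 35
f 36 35 11
f 20 35 36
f 9 27 28
f 27 7 24
f 28 24 8
f 27 24 28
f 10 33 29
f 33 9 25
f 29 25 2
f 33 25 29
f 44 43 47
f 44 47 45
f 45 47 48
f 45 48 46
f 47 43 49
f 47 49 48
f 48 49 50
f 48 50 46
f 49 43 51
f 49 51 50
f 50 51 52
f 50 52 46
f 51 43 53
f 51 53 52
f 52 53 54
f 52 54 46
f 53 43 55
f 53 55 54
f 54 55 56
f 54 56 46
f 55 43 57
f 55 57 56
f 56 57 58
f 56 58 46
f 57 43 59
f 57 59 58
f 58 59 60
f 58 60 46
f 59 43 61
f 59 61 60
f 60 61 62
f 60 62 46
f 61 43 63
f 61 63 62
f 62 63 64
f 62 64 46
f 63 43 65
f 63 65 64
f 64 65 66
f 64 66 46
f 65 43 67
f 65 67 66
f 66 67 68
f 66 68 46
f 67 43 69
f 67 69 68
f 68 69 70
f 68 70 46
f 69 43 71
f 69 71 70
f 70 71 72
f 70 72 46
f 71 43 73
f 71 73 72
f 72 73 74
f 72 74 46
f 73 43 75
f 73 75 74
f 74 75 76
f 74 76 46
f 75 43 44
f 75 44 76
f 76 44 45
f 76 45 46
f 78 77 81
f 78 81 79
f 79 81 82
f 79 82 80
f 81 77 83
f 81 83 82
f 82 83 84
f 82 84 80
f 83 77 85
f 83 85 84
f 84 85 86
f 84 86 80
f 85 77 87
f 85 87 86
f 86 87 88
f 86 88 80
f 87 77 89
f 87 89 88
f 88 89 90
f 88 90 80
f 89 77 91
f 89 91 90
f 90 91 92
f 90 92 80
f 91 77 93
f 91 93 92
f 92 93 94
f 92 94 80
f 93 77 95
f 93 95 94
f 94 95 96
f 94 96 80
f 95 77 78
f 95 78 96
f 96 78 79
f 96 79 80
f 98 97 101
f 98 101 99
f 99 101 102
f 99 102 100
f 101 97 103
f 101 103 102
f 102 103 104
f 102 104 100
f 103 97 105
f 103 105 104
f 104 105 106
f 104 106 100
f 105 97 107
f 105 107 106
f 106 107 108
f 106 108 100
f 107 97 109
f 107 109 108
f 108 109 110
f 108 110 100
f 109 97 111
f 109 111 110
f 110 111 112
f 110 112 100
f 111 97 113
f 111 113 112
f 112 113 114
f 112 114 100
f 113 97 98
f 113 98 114
f 114 98 99
f 114 99 100

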